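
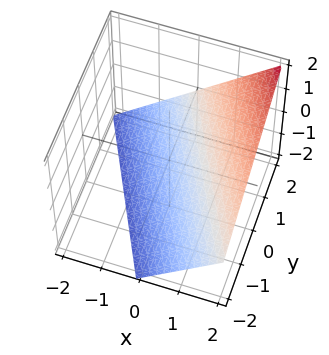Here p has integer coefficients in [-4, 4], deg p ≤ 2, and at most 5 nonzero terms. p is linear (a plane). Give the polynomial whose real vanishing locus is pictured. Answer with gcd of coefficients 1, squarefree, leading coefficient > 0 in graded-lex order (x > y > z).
2*x + y - 2*z - 2

First, deg p = 1. The surface is flat (a plane).
Then, reading off the gridlines: it meets the x-axis at x = 1 (among the integer gridlines); one y-axis crossing is at y = 2; it crosses the z-axis at the gridline z = -1.
Finally, solving for integer coefficients yields p as stated.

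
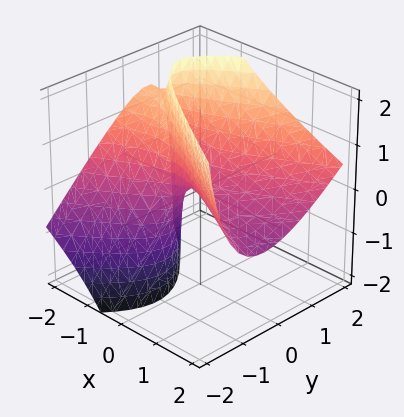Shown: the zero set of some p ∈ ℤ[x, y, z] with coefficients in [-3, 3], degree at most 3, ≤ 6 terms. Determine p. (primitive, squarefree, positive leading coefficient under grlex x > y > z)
(a) deg p = 2.
(b) Reading off the gridlines: it meets the y-axis at y = 0 (among the integer gridlines); one z-axis crossing is at z = 0; it crosses the x-axis at the gridline x = 0.
(c) Matching integer coefficients to the picture gives p.

x^2 + 3*x*z - 3*y^2 + 3*y*z + 2*z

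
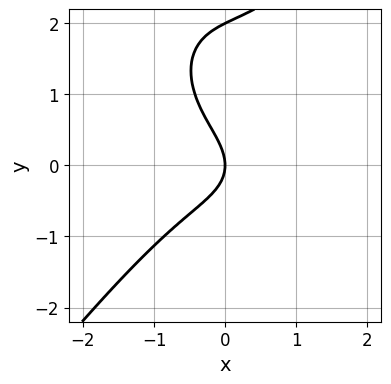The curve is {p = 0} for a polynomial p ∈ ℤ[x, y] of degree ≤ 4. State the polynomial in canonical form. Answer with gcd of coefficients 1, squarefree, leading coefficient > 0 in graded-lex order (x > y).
1. Degree: a generic line meets the curve in up to 3 points, so deg p = 3.
2. Against the integer gridlines: it crosses the x-axis at the gridline x = 0; among the integer gridlines, it crosses the y-axis at y ∈ {0, 2}.
3. Solving for integer coefficients yields p as stated.

2*x^3 - y^3 + 2*y^2 + 2*x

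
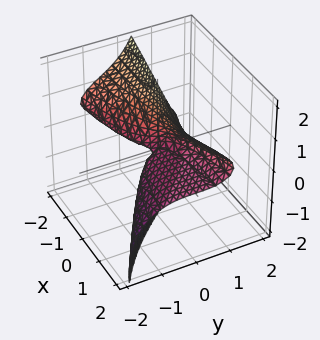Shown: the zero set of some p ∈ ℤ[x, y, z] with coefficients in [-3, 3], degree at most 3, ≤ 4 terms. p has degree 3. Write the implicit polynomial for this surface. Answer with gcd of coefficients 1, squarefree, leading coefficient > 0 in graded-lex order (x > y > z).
2*x*z^2 + y^3 + 3*y*z^2 - 3*x*z

1. The degree is 3 — the shape is more complex than any degree-2 surface.
2. From the axis intercepts and sections: it meets the y-axis at y = 0 (among the integer gridlines); the visible z-axis segment lies entirely on the surface; the visible x-axis segment lies entirely on the surface.
3. Fitting integer coefficients to these (and the overall shape) gives p.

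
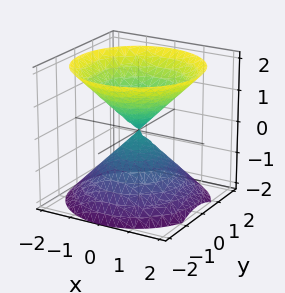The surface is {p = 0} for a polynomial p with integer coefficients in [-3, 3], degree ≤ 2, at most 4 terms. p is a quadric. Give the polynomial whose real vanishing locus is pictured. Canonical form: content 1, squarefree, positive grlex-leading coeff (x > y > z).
x^2 + y^2 - z^2

1. I count 2 distinct pieces.
2. Degree: two nappes meeting at a single point; a quadric, so deg p = 2.
3. Symmetries: rotational symmetry about the z-axis ⇒ p depends on x, y only through x² + y²; the z ↦ −z reflection is a symmetry, so z appears only in even powers.
4. Against the integer gridlines: it meets the y-axis at y = 0 (among the integer gridlines); it crosses the x-axis at the gridline x = 0.
5. Matching integer coefficients to the picture gives p.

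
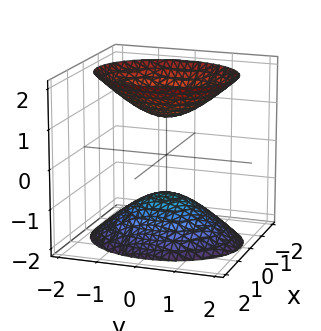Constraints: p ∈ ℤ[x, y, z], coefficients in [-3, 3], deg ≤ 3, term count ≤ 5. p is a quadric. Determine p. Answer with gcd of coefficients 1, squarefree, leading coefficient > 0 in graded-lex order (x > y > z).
3*x^2 + 2*y^2 - 2*z^2 + 2

First, there are 2 components. Treating them together as one polynomial.
Then, deg p = 2. Two separate bowl-shaped sheets opening away from each other; a quadric.
Next, symmetries: the x ↦ −x reflection is a symmetry, so x appears only in even powers; it's symmetric under z → −z, forcing even powers of z; it's symmetric under y → −y, forcing even powers of y.
Next, observable constraints: no y-intercept at any integer in the box; no x-intercept at any integer in the box.
Finally, solving for integer coefficients yields p as stated. Check: (0, 0, 1) on the z-axis lies on the surface, and p(0, 0, 1) = 0. ✓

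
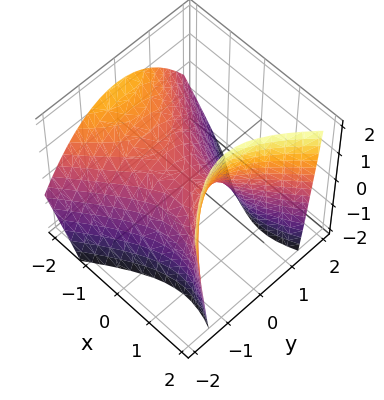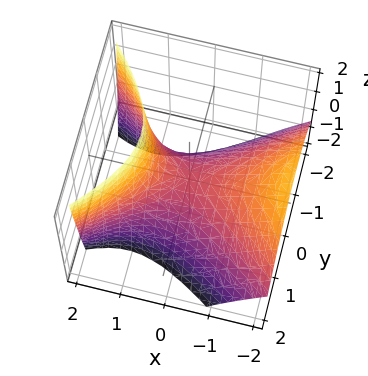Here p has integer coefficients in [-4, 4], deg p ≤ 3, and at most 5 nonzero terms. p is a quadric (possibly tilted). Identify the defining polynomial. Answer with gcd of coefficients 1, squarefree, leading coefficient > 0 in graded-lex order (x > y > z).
2*x^2 + 2*x*z - 3*y^2 - 3*z

(a) deg p = 2.
(b) Observable constraints: it crosses the y-axis at the gridline y = 0; it meets the z-axis at z = 0 (among the integer gridlines).
(c) Together with the visible shape, these determine p as stated.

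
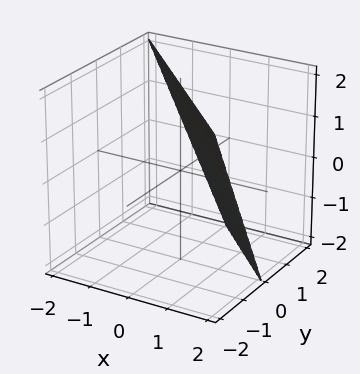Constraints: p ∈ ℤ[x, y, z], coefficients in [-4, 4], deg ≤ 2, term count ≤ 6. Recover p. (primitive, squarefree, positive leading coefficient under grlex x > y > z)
2*x + 2*y + z - 2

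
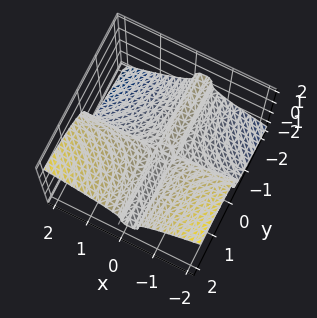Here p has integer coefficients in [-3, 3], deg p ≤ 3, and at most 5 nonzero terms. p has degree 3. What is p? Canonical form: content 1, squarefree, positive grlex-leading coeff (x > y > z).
2*x^2*y - x*z^2 - 3*z^3 + x*y

(a) deg p = 3. The shape is more complex than any degree-2 surface.
(b) Against the integer gridlines: every point of the x-axis in the box is on the surface; it meets the z-axis at z = 0 (among the integer gridlines).
(c) Matching integer coefficients to the picture gives p. Check: (0, 1, 0) on the y-axis lies on the surface, and p(0, 1, 0) = 0. ✓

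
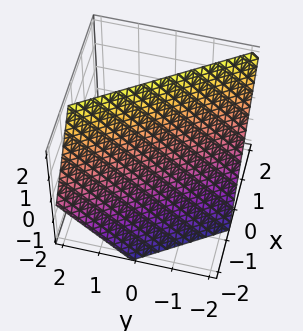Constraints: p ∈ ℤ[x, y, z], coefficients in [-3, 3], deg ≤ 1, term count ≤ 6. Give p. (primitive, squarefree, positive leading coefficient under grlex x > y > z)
(a) The degree is 1 — every cross-section is a straight line — this is a plane.
(b) From the visible intercepts: it meets the y-axis at y = -1 (among the integer gridlines); it meets the z-axis at z = 1 (among the integer gridlines).
(c) The integer polynomial consistent with all of this is the stated p.

3*x + 2*y - 2*z + 2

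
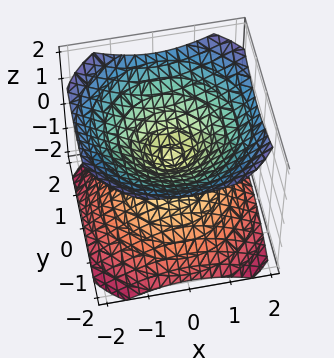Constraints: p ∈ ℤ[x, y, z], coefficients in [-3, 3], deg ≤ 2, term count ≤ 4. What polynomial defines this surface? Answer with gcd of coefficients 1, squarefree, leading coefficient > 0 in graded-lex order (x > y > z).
2*x^2 + 2*y^2 - 3*z^2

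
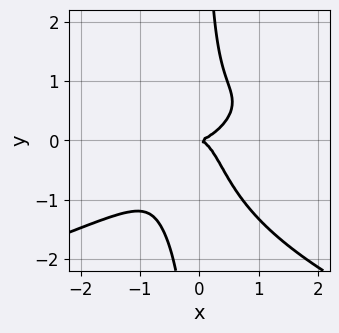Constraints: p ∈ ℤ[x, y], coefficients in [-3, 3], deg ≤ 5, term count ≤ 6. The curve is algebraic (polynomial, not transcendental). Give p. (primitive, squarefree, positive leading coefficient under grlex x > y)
3*x*y^3 + 3*x^3 - 3*x^2*y + 2*x*y^2 - 2*y^2

1. The degree is 4 — the shape is more complex than any degree-3 curve.
2. Reading off the gridlines: it meets the y-axis at y = 0 (among the integer gridlines); it crosses the x-axis at the gridline x = 0.
3. Assembling these constraints gives the stated polynomial.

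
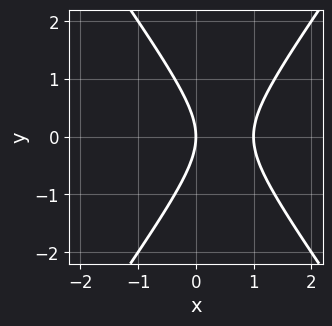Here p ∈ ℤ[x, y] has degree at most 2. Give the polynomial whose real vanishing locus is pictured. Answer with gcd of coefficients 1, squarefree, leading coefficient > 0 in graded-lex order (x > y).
1. The degree is 2 — no degree-1 curve has this shape.
2. Symmetries: the y ↦ −y reflection is a symmetry, so y appears only in even powers.
3. Against the integer gridlines: it crosses the y-axis at the gridline y = 0; among the integer gridlines, it crosses the x-axis at x ∈ {0, 1}.
4. Together with the visible shape, these determine p as stated.

2*x^2 - y^2 - 2*x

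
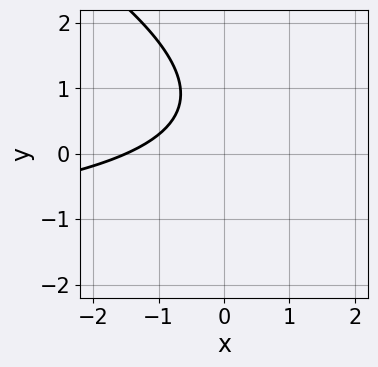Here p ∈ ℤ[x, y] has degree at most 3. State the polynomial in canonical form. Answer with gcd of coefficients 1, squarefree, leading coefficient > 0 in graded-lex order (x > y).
1. The degree is 2 — a generic line meets the curve in up to 2 points.
2. From the visible intercepts: the curve avoids every integer y-axis point in the box.
3. The integer polynomial consistent with all of this is the stated p.

x*y + 2*y^2 + 2*x - 3*y + 3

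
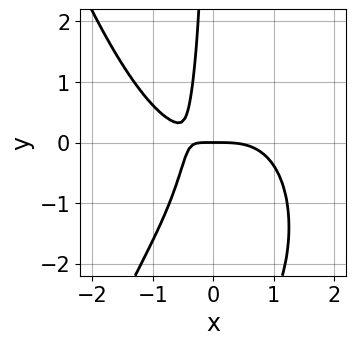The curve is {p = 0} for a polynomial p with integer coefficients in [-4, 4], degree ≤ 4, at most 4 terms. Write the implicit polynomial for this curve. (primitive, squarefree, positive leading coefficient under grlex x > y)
x^4 + x*y^2 + 2*x*y + y

1. Degree: no degree-3 curve has this shape, so deg p = 4.
2. Against the integer gridlines: it crosses the y-axis at the gridline y = 0; one x-axis crossing is at x = 0.
3. The integer polynomial consistent with all of this is the stated p.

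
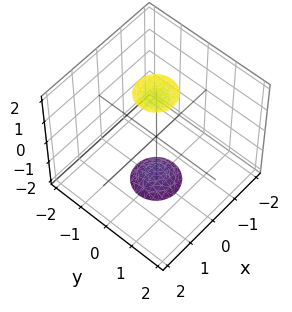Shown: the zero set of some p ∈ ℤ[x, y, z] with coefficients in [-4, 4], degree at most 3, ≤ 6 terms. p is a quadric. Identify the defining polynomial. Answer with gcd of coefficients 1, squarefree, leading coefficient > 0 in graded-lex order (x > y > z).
There are 2 components. They look like related sheets of one shape, so recover p as a whole.
deg p = 2. Two separate bowl-shaped sheets opening away from each other; a quadric.
Symmetries: the surface is invariant under rotation about z: p = q(x² + y², z); mirror symmetry z ↦ −z ⇒ only even powers of z.
Against the integer gridlines: no y-intercept at any integer in the box; the surface avoids every integer x-axis point in the box; a circular section at z = 2 has radius between 0 and 1.
The integer polynomial consistent with all of this is the stated p.

3*x^2 + 3*y^2 - z^2 + 3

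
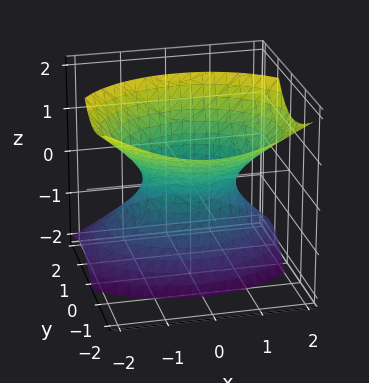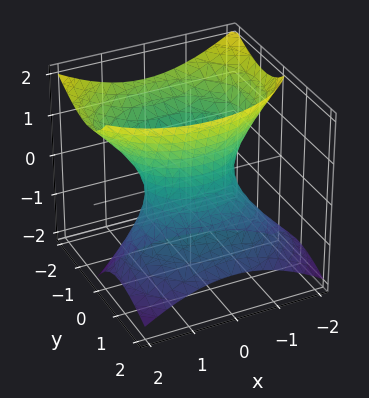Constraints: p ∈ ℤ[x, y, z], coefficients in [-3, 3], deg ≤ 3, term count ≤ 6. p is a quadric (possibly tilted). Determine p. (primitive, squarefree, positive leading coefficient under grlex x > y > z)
2*x^2 + 3*y^2 + 3*y*z - 2*z^2 - 2

First, the degree is 2 — a generic line meets the surface in up to 2 points.
Then, reading off the gridlines: among the integer gridlines, it crosses the x-axis at x ∈ {-1, 1}; no z-intercept at any integer in the box.
Finally, fitting integer coefficients to these (and the overall shape) gives p.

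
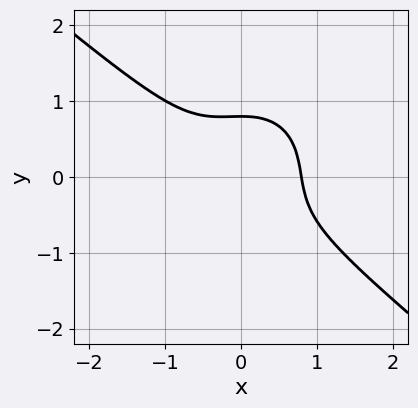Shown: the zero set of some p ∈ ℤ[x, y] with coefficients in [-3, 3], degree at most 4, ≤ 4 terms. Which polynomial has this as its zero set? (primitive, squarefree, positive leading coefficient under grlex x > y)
(a) deg p = 3. No degree-2 curve has this shape.
(b) Putting this together gives p.

2*x^3 + x^2*y + 2*y^3 - 1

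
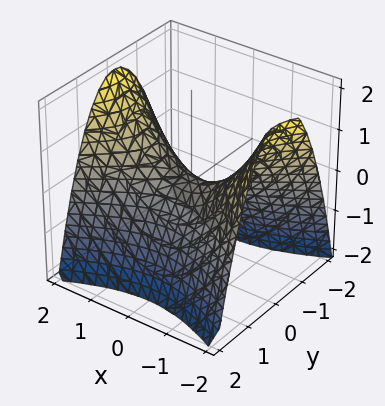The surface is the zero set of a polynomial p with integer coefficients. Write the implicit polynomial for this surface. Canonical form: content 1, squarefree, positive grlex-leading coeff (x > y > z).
(a) The degree is 2 — a saddle surface; a quadric.
(b) Symmetries: mirror symmetry y ↦ −y ⇒ only even powers of y; mirror symmetry x ↦ −x ⇒ only even powers of x.
(c) Against the integer gridlines: one x-axis crossing is at x = 0; it meets the z-axis at z = 0 (among the integer gridlines).
(d) Solving for integer coefficients yields p as stated.

x^2 - 2*y^2 - 2*z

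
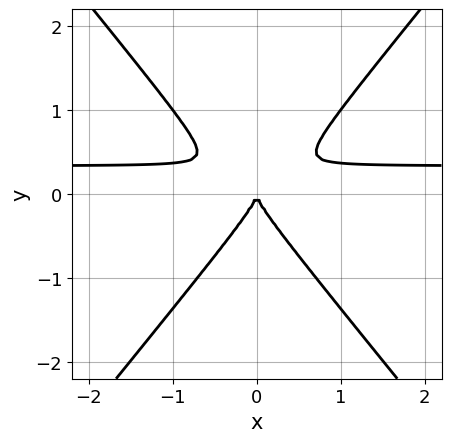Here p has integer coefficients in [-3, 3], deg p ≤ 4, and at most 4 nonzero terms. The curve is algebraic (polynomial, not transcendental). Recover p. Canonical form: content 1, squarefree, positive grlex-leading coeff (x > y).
3*x^2*y - 2*y^3 - x^2

1. deg p = 3.
2. Symmetries: mirror symmetry x ↦ −x ⇒ only even powers of x.
3. Observable constraints: one x-axis crossing is at x = 0; one y-axis crossing is at y = 0.
4. Assembling these constraints gives the stated polynomial.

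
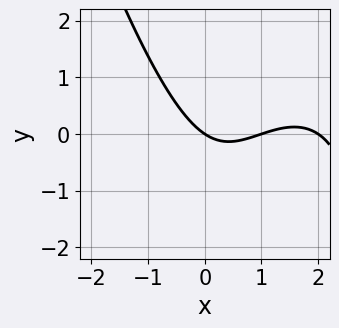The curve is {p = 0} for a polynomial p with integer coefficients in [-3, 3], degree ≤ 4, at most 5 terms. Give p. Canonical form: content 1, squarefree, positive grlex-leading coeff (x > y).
x^3 - 3*x^2 + y^2 + 2*x + 3*y

1. deg p = 3. The shape is more complex than any degree-2 curve.
2. From the visible intercepts: it meets the y-axis at y = 0 (among the integer gridlines); among the integer gridlines, it crosses the x-axis at x ∈ {0, 1, 2}.
3. Matching integer coefficients to the picture gives p.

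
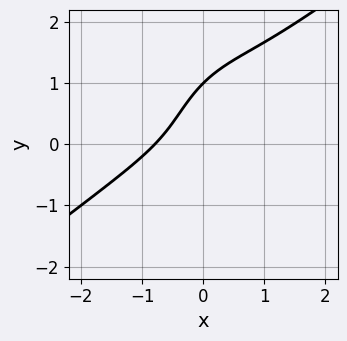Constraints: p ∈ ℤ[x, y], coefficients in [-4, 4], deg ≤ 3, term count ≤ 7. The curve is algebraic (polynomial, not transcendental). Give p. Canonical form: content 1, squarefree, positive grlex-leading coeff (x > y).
2*x^3 - 2*x^2*y - y^3 + 3*x*y + 1

The degree is 3 — no degree-2 curve has this shape.
From the axis intercepts and sections: it crosses the y-axis at the gridline y = 1.
The integer polynomial consistent with all of this is the stated p.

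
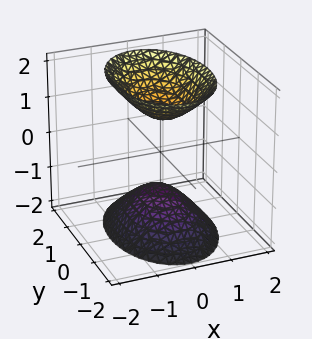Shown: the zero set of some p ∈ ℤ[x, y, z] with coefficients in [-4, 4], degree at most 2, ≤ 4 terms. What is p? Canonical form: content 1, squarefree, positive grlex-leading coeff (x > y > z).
1. There are 2 components. They look like related sheets of one shape, so recover p as a whole.
2. The degree is 2 — two sheets facing apart; a quadric.
3. Symmetries: the x ↦ −x reflection is a symmetry, so x appears only in even powers; mirror symmetry y ↦ −y ⇒ only even powers of y; the z ↦ −z reflection is a symmetry, so z appears only in even powers.
4. Reading off the gridlines: no y-intercept at any integer in the box; the surface avoids every integer x-axis point in the box; among the integer gridlines, it crosses the z-axis at z ∈ {-1, 1}.
5. Solving for integer coefficients yields p as stated.

2*x^2 + y^2 - z^2 + 1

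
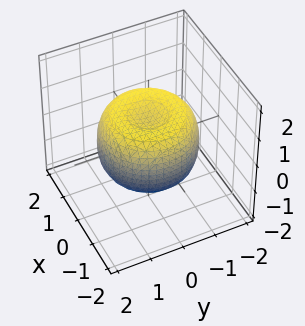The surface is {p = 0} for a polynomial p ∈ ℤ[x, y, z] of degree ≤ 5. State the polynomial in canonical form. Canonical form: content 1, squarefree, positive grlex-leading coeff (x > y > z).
2*x^4 + 4*x^2*y^2 + 2*y^4 - 3*x^2 - 3*y^2 + 3*z^2 - 2

deg p = 4.
Symmetries: the z-axis is an axis of rotation, so x and y enter only as x² + y².
Reading off the gridlines: a circular section at z = -1 has radius between 0 and 1.
Putting this together gives p.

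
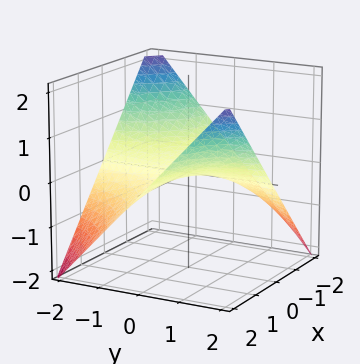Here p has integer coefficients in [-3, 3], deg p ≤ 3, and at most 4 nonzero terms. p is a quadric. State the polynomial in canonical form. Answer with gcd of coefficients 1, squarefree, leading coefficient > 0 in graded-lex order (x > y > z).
deg p = 2.
Against the integer gridlines: it crosses the z-axis at the gridline z = 0; every point of the x-axis in the box is on the surface; the visible y-axis segment lies entirely on the surface.
Solving for integer coefficients yields p as stated.

x*y - 2*z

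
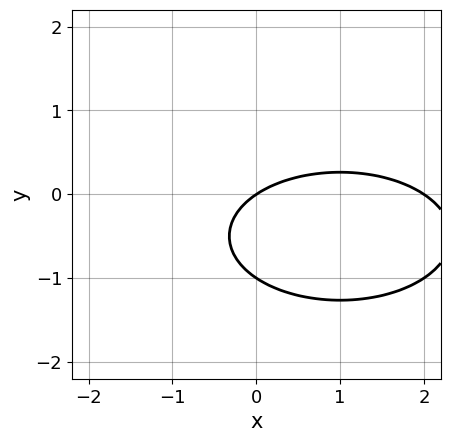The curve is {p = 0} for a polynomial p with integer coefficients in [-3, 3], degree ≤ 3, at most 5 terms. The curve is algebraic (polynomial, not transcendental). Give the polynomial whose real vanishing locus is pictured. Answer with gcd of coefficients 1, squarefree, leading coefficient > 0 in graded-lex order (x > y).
x^2 + 3*y^2 - 2*x + 3*y

Degree: a generic line meets the curve in up to 2 points, so deg p = 2.
Against the integer gridlines: among the integer gridlines, it crosses the x-axis at x ∈ {0, 2}; the y-axis gridline crossings are at y ∈ {-1, 0}.
Assembling these constraints gives the stated polynomial.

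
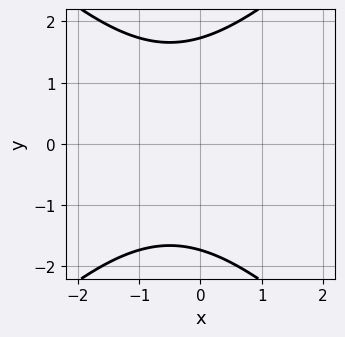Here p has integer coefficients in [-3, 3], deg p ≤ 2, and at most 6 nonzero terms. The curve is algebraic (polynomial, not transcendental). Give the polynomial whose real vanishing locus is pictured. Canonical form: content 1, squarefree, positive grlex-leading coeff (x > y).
x^2 - y^2 + x + 3

Degree: no degree-1 curve has this shape, so deg p = 2.
Symmetries: mirror symmetry y ↦ −y ⇒ only even powers of y.
Checking where it meets the axes: the curve avoids every integer x-axis point in the box.
Putting this together gives p.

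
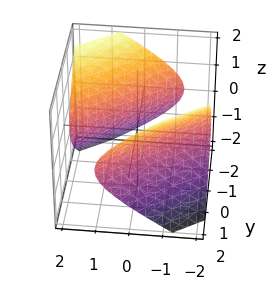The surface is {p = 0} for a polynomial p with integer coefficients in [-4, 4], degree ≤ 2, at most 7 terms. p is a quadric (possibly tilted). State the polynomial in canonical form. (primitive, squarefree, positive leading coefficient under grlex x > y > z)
x^2 - 3*x*y + 2*y^2 - 3*z^2 - 3

I count 2 distinct pieces. Treating them together as one polynomial.
deg p = 2. The shape is more complex than any degree-1 surface.
Observable constraints: no z-intercept at any integer in the box.
These observations pin down the coefficients.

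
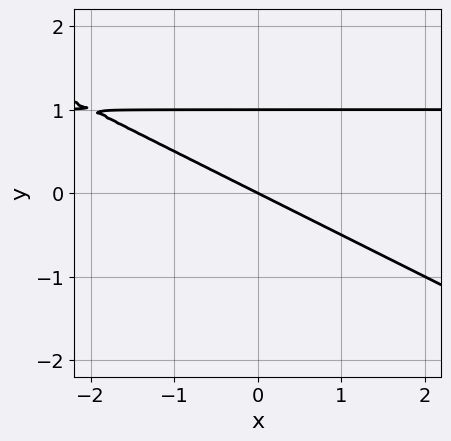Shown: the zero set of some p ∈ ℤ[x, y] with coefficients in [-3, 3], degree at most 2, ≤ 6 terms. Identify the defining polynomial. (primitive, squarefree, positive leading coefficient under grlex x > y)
1. deg p = 2. A generic line meets the curve in up to 2 points.
2. From the axis intercepts and sections: one x-axis crossing is at x = 0; among the integer gridlines, it crosses the y-axis at y ∈ {0, 1}.
3. Matching integer coefficients to the picture gives p.

x*y + 2*y^2 - x - 2*y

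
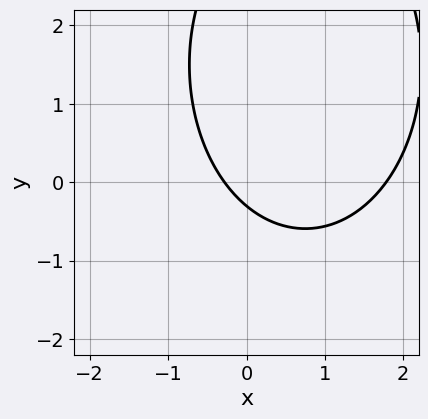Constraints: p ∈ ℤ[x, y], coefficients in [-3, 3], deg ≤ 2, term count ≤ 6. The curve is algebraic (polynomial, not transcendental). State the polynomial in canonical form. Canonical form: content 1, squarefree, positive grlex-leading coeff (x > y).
2*x^2 + y^2 - 3*x - 3*y - 1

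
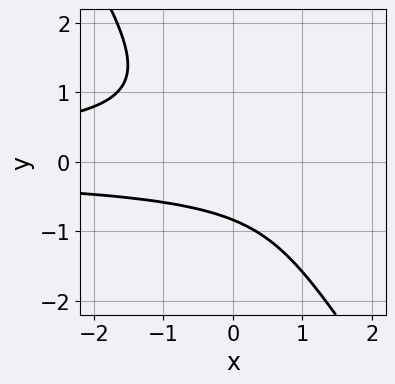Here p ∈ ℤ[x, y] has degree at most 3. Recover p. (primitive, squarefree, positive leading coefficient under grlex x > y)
First, degree: a generic line meets the curve in up to 3 points, so deg p = 3.
Next, against the integer gridlines: the curve avoids every integer x-axis point in the box.
Finally, fitting integer coefficients to these (and the overall shape) gives p.

3*x*y^2 + 2*y^3 + y + 2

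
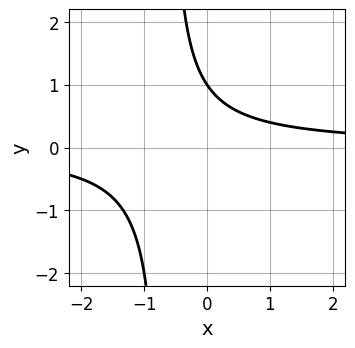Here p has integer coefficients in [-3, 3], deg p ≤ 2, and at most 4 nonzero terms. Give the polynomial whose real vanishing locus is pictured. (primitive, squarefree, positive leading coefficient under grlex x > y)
The degree is 2 — no degree-1 curve has this shape.
Checking where it meets the axes: one y-axis crossing is at y = 1; it misses every integer gridline on the x-axis.
Fitting integer coefficients to these (and the overall shape) gives p.

3*x*y + 2*y - 2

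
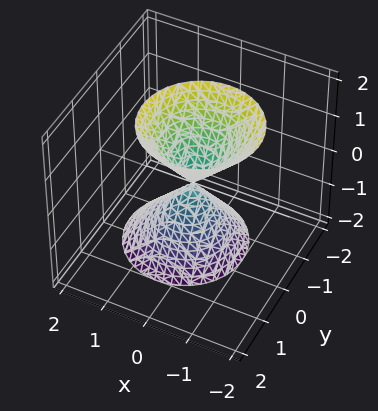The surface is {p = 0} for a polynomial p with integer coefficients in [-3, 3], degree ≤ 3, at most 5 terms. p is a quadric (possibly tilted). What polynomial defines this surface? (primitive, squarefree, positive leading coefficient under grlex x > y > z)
3*x^2 + x*z + 3*y^2 - y*z - z^2

(a) I count 2 distinct pieces.
(b) deg p = 2.
(c) From the axis intercepts and sections: it crosses the y-axis at the gridline y = 0; it meets the z-axis at z = 0 (among the integer gridlines); it meets the x-axis at x = 0 (among the integer gridlines).
(d) Solving for integer coefficients yields p as stated.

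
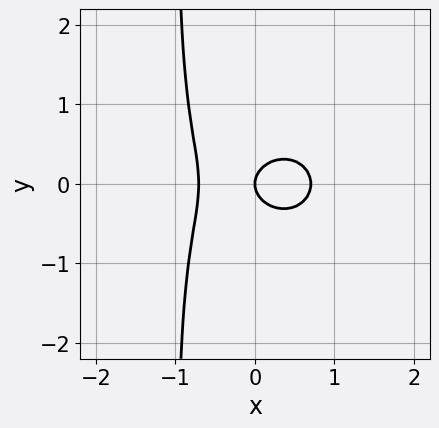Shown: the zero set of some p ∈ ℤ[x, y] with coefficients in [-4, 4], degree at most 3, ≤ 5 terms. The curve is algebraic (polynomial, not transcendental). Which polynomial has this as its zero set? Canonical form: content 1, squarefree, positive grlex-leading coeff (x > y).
2*x^3 + 2*x*y^2 + 2*y^2 - x

First, deg p = 3. No degree-2 curve has this shape.
Then, symmetries: it's symmetric under y → −y, forcing even powers of y.
Next, observable constraints: one y-axis crossing is at y = 0; one x-axis crossing is at x = 0.
Finally, fitting integer coefficients to these (and the overall shape) gives p.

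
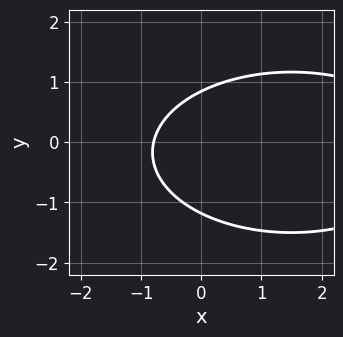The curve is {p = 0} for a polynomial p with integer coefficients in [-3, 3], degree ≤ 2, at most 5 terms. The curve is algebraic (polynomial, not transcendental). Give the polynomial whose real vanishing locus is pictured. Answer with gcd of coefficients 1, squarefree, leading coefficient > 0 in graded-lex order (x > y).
deg p = 2.
The integer polynomial consistent with all of this is the stated p.

x^2 + 3*y^2 - 3*x + y - 3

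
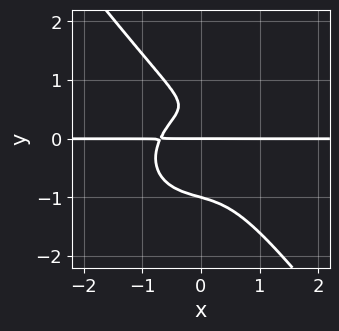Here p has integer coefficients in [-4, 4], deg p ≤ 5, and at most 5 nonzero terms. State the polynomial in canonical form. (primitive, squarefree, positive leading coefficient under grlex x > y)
3*x^3*y + 2*x*y^3 + 3*y^4 - 2*y^2 + y

(a) Degree: no degree-3 curve has this shape, so deg p = 4.
(b) From the axis intercepts and sections: the y-axis gridline crossings are at y ∈ {-1, 0}; the visible x-axis segment lies entirely on the curve.
(c) Putting this together gives p.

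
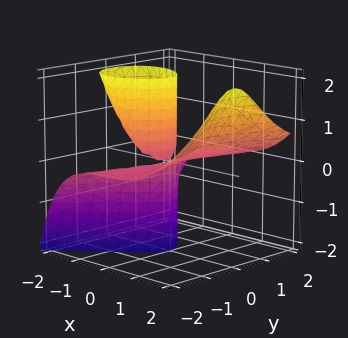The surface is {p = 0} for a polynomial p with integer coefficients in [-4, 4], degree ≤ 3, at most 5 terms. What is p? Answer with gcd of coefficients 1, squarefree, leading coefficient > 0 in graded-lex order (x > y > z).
x^3 - 2*y^2*z - 2*x*z

There are 2 components. They look like related sheets of one shape, so recover p as a whole.
The degree is 3 — a generic line meets the surface in up to 3 points.
Checking where it meets the axes: it meets the x-axis at x = 0 (among the integer gridlines); the visible z-axis segment lies entirely on the surface; every point of the y-axis in the box is on the surface.
Fitting integer coefficients to these (and the overall shape) gives p.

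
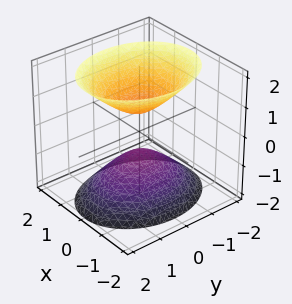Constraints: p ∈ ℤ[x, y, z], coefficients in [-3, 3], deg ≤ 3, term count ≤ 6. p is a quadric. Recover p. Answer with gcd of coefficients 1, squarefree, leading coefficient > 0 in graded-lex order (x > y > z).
First, I count 2 distinct pieces. Treating them together as one polynomial.
Then, degree: two sheets facing apart; a quadric, so deg p = 2.
Then, symmetries: it's symmetric under z → −z, forcing even powers of z; the y ↦ −y reflection is a symmetry, so y appears only in even powers; it's symmetric under x → −x, forcing even powers of x.
Then, checking where it meets the axes: no x-intercept at any integer in the box; no y-intercept at any integer in the box.
Finally, together with the visible shape, these determine p as stated.

3*x^2 + 2*y^2 - 2*z^2 + 1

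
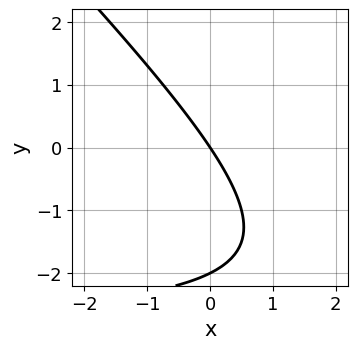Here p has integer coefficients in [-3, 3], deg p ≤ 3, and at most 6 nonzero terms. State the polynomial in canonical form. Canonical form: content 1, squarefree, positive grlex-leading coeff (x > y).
x*y + y^2 + 3*x + 2*y

First, degree: a generic line meets the curve in up to 2 points, so deg p = 2.
Next, checking where it meets the axes: it meets the x-axis at x = 0 (among the integer gridlines); the y-axis gridline crossings are at y ∈ {-2, 0}.
Finally, together with the visible shape, these determine p as stated.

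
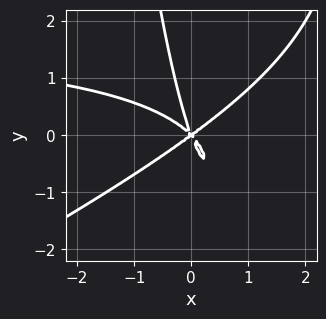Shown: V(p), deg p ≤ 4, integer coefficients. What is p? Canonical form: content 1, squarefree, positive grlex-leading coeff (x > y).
(a) deg p = 4. The shape is more complex than any degree-3 curve.
(b) Observable constraints: it meets the y-axis at y = 0 (among the integer gridlines); it crosses the x-axis at the gridline x = 0.
(c) Together with the visible shape, these determine p as stated.

x^3*y - 2*x^2*y^2 - 2*x^3 + 3*x*y^2 + y^3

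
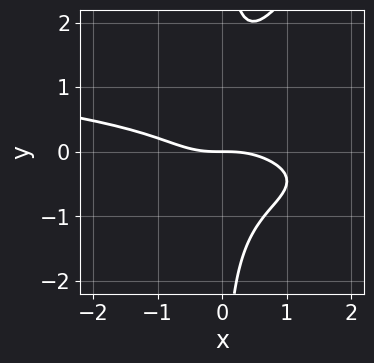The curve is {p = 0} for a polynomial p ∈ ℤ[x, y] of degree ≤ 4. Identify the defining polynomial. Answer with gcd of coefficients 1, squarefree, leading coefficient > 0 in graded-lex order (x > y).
The degree is 4 — no degree-3 curve has this shape.
Checking where it meets the axes: one y-axis crossing is at y = 0; it meets the x-axis at x = 0 (among the integer gridlines).
Fitting integer coefficients to these (and the overall shape) gives p.

3*x^2*y^2 - 2*x*y^3 + x^3 + 2*x^2*y + 2*y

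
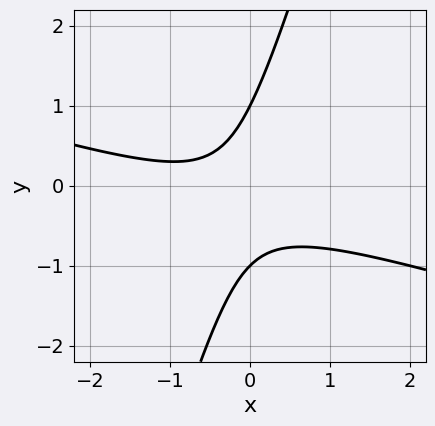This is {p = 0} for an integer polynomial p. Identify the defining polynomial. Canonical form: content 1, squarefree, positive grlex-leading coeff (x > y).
Degree: no degree-1 curve has this shape, so deg p = 2.
Reading off the gridlines: the curve avoids every integer x-axis point in the box; the y-axis gridline crossings are at y ∈ {-1, 1}.
Together with the visible shape, these determine p as stated.

x^2 + 3*x*y - y^2 + x + 1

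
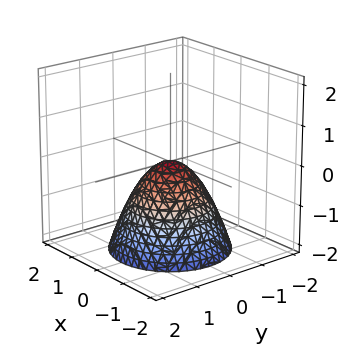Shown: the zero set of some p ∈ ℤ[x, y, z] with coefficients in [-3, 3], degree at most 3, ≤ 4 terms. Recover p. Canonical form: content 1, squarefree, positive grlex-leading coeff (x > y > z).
x^2 + y^2 + z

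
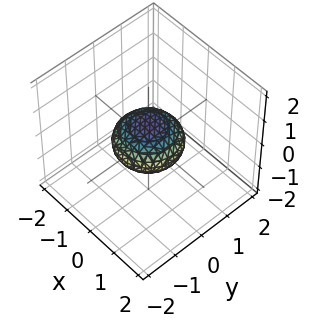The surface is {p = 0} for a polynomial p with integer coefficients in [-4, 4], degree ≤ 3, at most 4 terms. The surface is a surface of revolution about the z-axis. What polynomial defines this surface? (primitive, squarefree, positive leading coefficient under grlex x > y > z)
x^2 + y^2 + 2*z^2 - 1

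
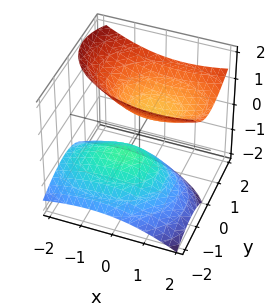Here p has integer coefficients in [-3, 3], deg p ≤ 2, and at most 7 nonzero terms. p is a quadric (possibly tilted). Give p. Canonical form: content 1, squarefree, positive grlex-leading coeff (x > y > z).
x^2 - x*z + 2*y^2 - 2*y*z - 2*z^2 + 1

1. I count 2 distinct pieces. Treating them together as one polynomial.
2. Degree: the shape is more complex than any degree-1 surface, so deg p = 2.
3. From the axis intercepts and sections: it misses every integer gridline on the y-axis; it misses every integer gridline on the x-axis.
4. Putting this together gives p.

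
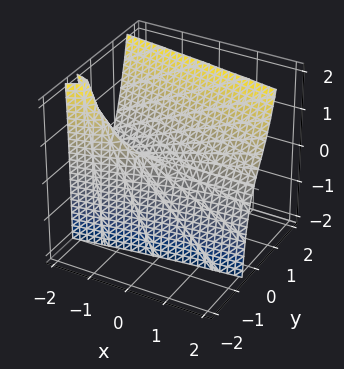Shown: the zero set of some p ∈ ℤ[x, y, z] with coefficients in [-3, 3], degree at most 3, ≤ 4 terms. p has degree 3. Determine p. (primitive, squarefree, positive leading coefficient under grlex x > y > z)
The degree is 3 — a generic line meets the surface in up to 3 points.
Against the integer gridlines: every point of the x-axis in the box is on the surface; it crosses the z-axis at the gridline z = 0; one y-axis crossing is at y = 0.
Fitting integer coefficients to these (and the overall shape) gives p.

2*y^3 + x*y - y*z - z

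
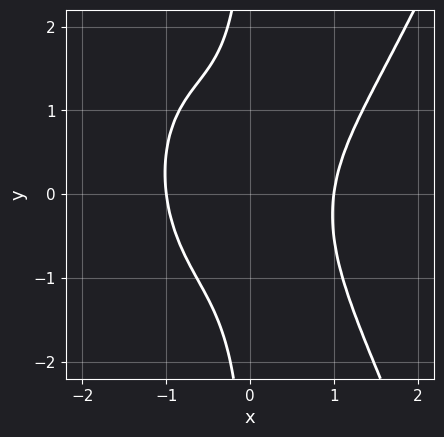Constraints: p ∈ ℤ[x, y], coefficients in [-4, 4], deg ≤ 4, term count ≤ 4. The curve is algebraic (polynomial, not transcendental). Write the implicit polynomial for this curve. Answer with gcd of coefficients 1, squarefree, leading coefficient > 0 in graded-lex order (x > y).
1. The degree is 4 — no degree-3 curve has this shape.
2. Observable constraints: among the integer gridlines, it crosses the x-axis at x ∈ {-1, 1}; it misses every integer gridline on the y-axis.
3. Solving for integer coefficients yields p as stated.

2*x^4 - x^2*y - 2*x*y^2 - 2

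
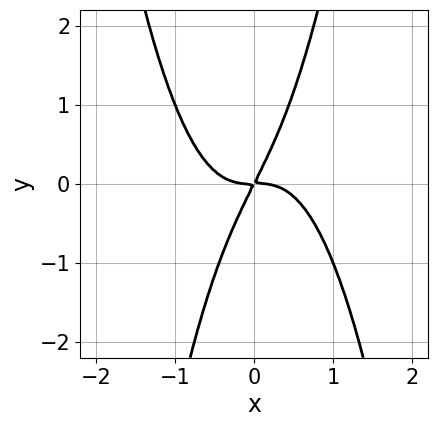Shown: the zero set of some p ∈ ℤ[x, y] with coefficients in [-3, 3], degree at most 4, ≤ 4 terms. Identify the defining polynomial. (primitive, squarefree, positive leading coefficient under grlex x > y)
3*x^4 + 2*x*y - y^2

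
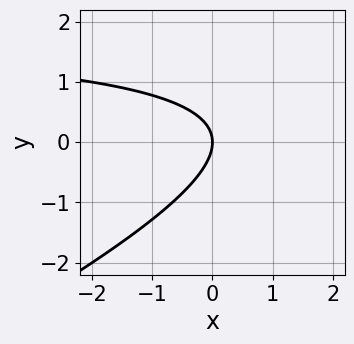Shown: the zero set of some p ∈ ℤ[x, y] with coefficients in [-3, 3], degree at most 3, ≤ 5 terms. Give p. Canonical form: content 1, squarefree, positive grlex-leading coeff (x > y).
x*y - 2*y^2 - 2*x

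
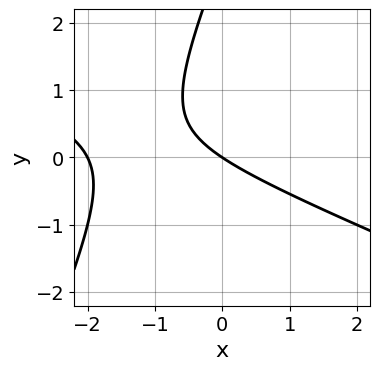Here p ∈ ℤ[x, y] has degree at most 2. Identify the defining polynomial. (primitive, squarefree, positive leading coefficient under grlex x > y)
x^2 + 2*x*y - y^2 + 2*x + 3*y

1. The degree is 2 — a generic line meets the curve in up to 2 points.
2. Observable constraints: the x-axis gridline crossings are at x ∈ {-2, 0}; one y-axis crossing is at y = 0.
3. Together with the visible shape, these determine p as stated.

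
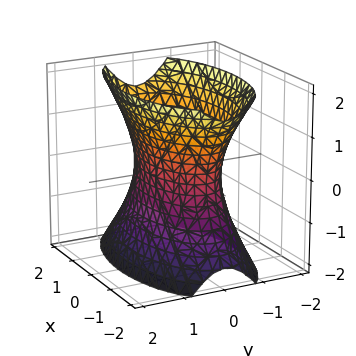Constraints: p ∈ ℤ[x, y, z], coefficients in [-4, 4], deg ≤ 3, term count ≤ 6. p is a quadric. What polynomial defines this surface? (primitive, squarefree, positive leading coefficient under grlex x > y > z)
x^2 + 3*y^2 - z^2 - 2

First, degree: an hourglass — one-sheet hyperboloid; a quadric, so deg p = 2.
Next, symmetries: it's symmetric under z → −z, forcing even powers of z; the x ↦ −x reflection is a symmetry, so x appears only in even powers; mirror symmetry y ↦ −y ⇒ only even powers of y.
Then, against the integer gridlines: no z-intercept at any integer in the box.
Finally, the integer polynomial consistent with all of this is the stated p.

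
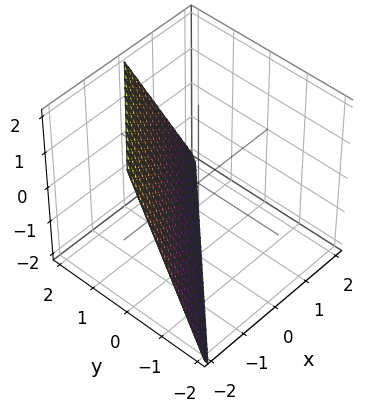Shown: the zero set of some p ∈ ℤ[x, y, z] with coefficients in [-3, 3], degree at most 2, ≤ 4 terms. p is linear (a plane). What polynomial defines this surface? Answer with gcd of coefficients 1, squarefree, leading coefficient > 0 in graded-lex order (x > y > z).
2*x - 2*y + z + 2

(a) deg p = 1. The surface is flat (a plane).
(b) From the visible intercepts: one z-axis crossing is at z = -2; it meets the y-axis at y = 1 (among the integer gridlines); one x-axis crossing is at x = -1.
(c) Putting this together gives p.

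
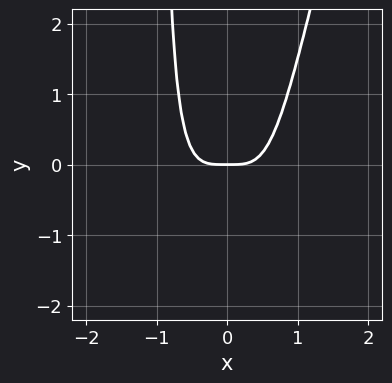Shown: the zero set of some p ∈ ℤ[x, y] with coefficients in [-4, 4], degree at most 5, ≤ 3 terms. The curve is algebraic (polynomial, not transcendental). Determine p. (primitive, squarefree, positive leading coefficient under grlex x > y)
Degree: no degree-3 curve has this shape, so deg p = 4.
Reading off the gridlines: one x-axis crossing is at x = 0; one y-axis crossing is at y = 0.
Assembling these constraints gives the stated polynomial.

3*x^4 - x^3*y - y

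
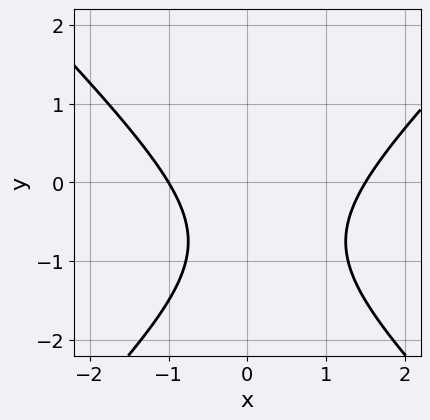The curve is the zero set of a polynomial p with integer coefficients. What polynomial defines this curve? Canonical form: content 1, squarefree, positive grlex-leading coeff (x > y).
2*x^2 - 2*y^2 - x - 3*y - 3

First, deg p = 2. A generic line meets the curve in up to 2 points.
Then, from the axis intercepts and sections: the curve avoids every integer y-axis point in the box; it crosses the x-axis at the gridline x = -1.
Finally, putting this together gives p.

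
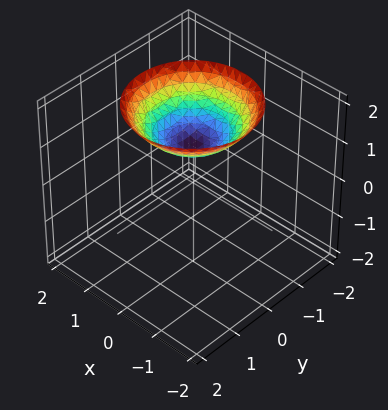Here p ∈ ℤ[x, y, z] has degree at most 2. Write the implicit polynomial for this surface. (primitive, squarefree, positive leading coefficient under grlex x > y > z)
x^2 + y^2 - 2*z + 2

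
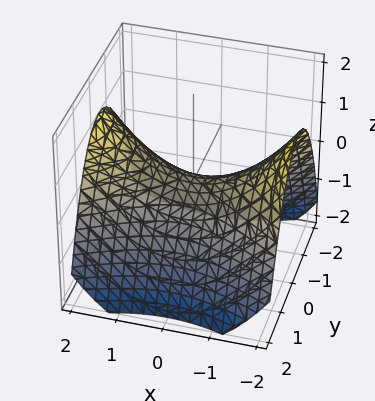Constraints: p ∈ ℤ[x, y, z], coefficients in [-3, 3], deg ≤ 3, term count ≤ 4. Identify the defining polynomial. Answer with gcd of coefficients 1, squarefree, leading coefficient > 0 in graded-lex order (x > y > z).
x^2 - 2*y^2 - 3*z

First, degree: a hyperbolic paraboloid; a quadric, so deg p = 2.
Then, symmetries: it's symmetric under y → −y, forcing even powers of y; the x ↦ −x reflection is a symmetry, so x appears only in even powers.
Then, from the axis intercepts and sections: it meets the z-axis at z = 0 (among the integer gridlines); it meets the x-axis at x = 0 (among the integer gridlines); it meets the y-axis at y = 0 (among the integer gridlines).
Finally, the integer polynomial consistent with all of this is the stated p.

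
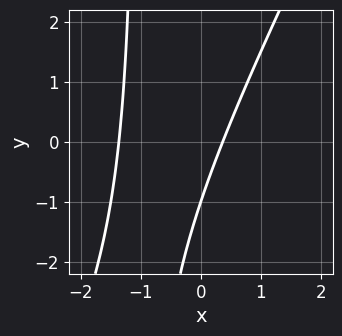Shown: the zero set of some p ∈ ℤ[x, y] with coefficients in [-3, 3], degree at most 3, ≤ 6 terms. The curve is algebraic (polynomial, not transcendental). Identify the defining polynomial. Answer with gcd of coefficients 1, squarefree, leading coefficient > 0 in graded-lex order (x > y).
2*x^2 - x*y + 2*x - y - 1

1. The degree is 2 — a generic line meets the curve in up to 2 points.
2. Checking where it meets the axes: it crosses the y-axis at the gridline y = -1.
3. Putting this together gives p.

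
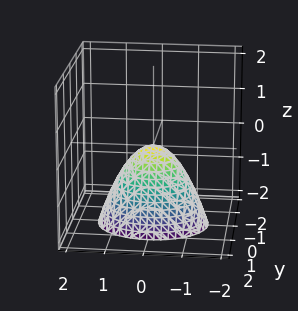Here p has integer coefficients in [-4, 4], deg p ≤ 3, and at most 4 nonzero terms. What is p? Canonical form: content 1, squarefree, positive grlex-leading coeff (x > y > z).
First, deg p = 2.
Next, symmetries: it's symmetric under y → −y, forcing even powers of y; it's symmetric under x → −x, forcing even powers of x.
Then, reading off the gridlines: it crosses the y-axis at the gridline y = 0; it meets the x-axis at x = 0 (among the integer gridlines); it crosses the z-axis at the gridline z = 0.
Finally, fitting integer coefficients to these (and the overall shape) gives p.

2*x^2 + 3*y^2 + 2*z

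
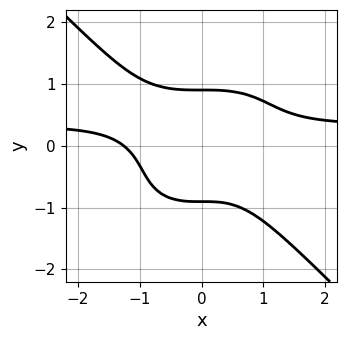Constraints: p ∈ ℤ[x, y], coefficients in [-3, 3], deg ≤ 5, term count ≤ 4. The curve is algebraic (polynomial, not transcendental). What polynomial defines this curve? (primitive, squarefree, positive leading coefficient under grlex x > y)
3*x^3*y + 3*y^4 - x^3 - 2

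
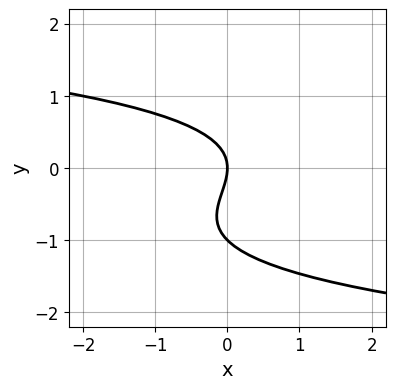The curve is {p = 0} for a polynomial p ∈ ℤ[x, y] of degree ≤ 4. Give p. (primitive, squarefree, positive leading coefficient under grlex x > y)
y^3 + y^2 + x

(a) deg p = 3.
(b) Observable constraints: one x-axis crossing is at x = 0; among the integer gridlines, it crosses the y-axis at y ∈ {-1, 0}.
(c) Assembling these constraints gives the stated polynomial.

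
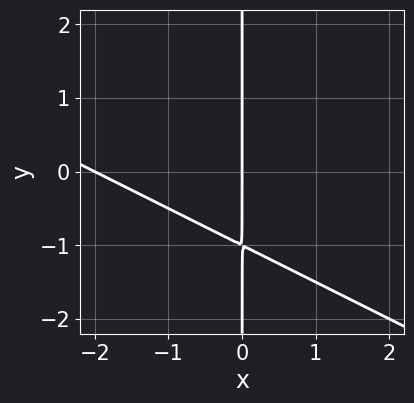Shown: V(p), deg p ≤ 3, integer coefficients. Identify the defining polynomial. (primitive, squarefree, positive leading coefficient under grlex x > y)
x^2 + 2*x*y + 2*x

First, degree: a generic line meets the curve in up to 2 points, so deg p = 2.
Then, from the visible intercepts: every point of the y-axis in the box is on the curve; the x-axis gridline crossings are at x ∈ {-2, 0}.
Finally, these observations pin down the coefficients.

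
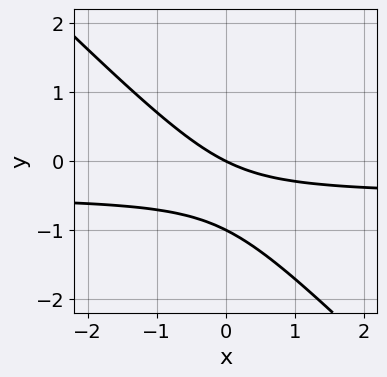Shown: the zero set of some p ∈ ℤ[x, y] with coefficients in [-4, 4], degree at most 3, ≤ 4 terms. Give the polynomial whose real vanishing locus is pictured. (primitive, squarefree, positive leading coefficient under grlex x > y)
2*x*y + 2*y^2 + x + 2*y

1. The degree is 2 — the shape is more complex than any degree-1 curve.
2. Reading off the gridlines: one x-axis crossing is at x = 0; the y-axis gridline crossings are at y ∈ {-1, 0}.
3. Solving for integer coefficients yields p as stated.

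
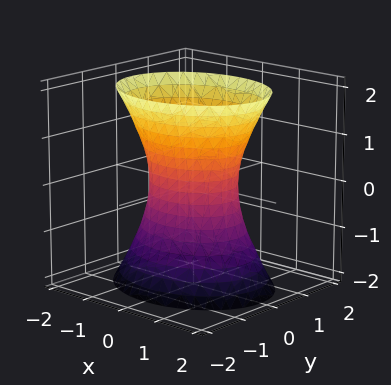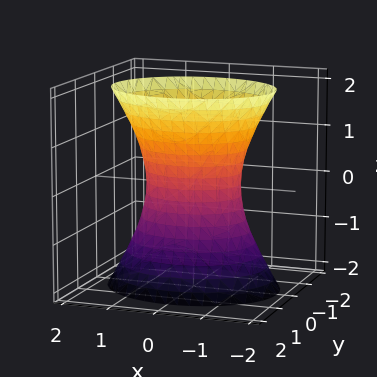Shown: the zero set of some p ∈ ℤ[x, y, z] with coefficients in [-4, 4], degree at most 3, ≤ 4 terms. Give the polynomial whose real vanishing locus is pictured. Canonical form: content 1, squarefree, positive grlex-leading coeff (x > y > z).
First, degree: an hourglass — one-sheet hyperboloid; a quadric, so deg p = 2.
Then, symmetries: it's symmetric under z → −z, forcing even powers of z; it's symmetric under y → −y, forcing even powers of y; the x ↦ −x reflection is a symmetry, so x appears only in even powers.
Next, from the axis intercepts and sections: the x-axis gridline crossings are at x ∈ {-1, 1}; it misses every integer gridline on the z-axis.
Finally, fitting integer coefficients to these (and the overall shape) gives p.

2*x^2 + 3*y^2 - z^2 - 2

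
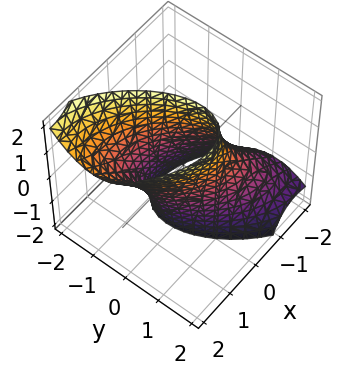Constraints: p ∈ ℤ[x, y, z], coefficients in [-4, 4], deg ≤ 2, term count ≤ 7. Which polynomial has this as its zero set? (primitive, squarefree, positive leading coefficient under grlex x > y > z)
First, degree: the shape is more complex than any degree-1 surface, so deg p = 2.
Then, checking where it meets the axes: the surface avoids every integer z-axis point in the box; among the integer gridlines, it crosses the y-axis at y ∈ {-1, 1}; among the integer gridlines, it crosses the x-axis at x ∈ {-1, 1}.
Finally, solving for integer coefficients yields p as stated.

x^2 + x*y - x*z + y^2 - 1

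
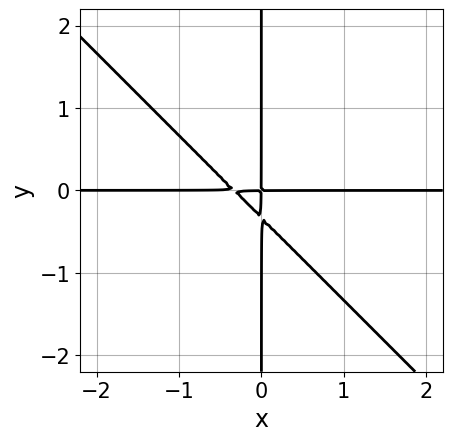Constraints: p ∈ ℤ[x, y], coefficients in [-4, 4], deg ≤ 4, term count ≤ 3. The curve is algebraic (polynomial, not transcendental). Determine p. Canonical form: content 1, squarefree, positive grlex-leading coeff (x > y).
3*x^2*y + 3*x*y^2 + x*y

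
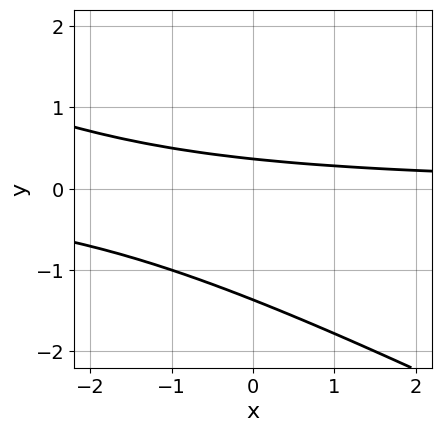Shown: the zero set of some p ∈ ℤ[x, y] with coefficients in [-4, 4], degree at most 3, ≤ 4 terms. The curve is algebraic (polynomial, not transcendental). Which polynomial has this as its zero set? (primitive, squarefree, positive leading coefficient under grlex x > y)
The degree is 2 — no degree-1 curve has this shape.
Checking where it meets the axes: the curve avoids every integer x-axis point in the box.
Fitting integer coefficients to these (and the overall shape) gives p.

x*y + 2*y^2 + 2*y - 1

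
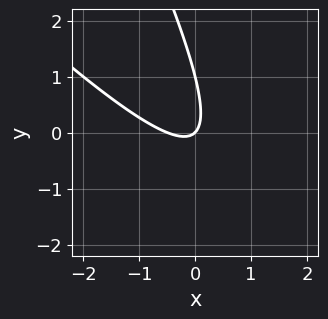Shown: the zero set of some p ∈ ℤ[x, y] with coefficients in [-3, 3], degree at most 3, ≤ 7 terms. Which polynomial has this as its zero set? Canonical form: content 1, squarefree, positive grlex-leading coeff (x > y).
2*x^2 + 3*x*y + y^2 + x - y

1. The degree is 2 — a generic line meets the curve in up to 2 points.
2. Observable constraints: it meets the x-axis at x = 0 (among the integer gridlines); among the integer gridlines, it crosses the y-axis at y ∈ {0, 1}.
3. Putting this together gives p.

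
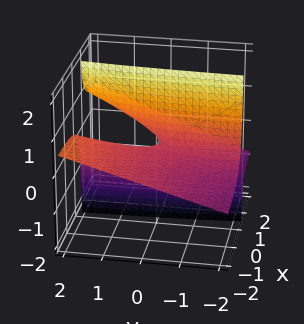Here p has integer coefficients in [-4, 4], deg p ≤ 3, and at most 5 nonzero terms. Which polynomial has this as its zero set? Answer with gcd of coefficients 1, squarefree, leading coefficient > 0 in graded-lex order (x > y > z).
x*y - 3*x*z + z

deg p = 2.
Observable constraints: it crosses the z-axis at the gridline z = 0; every point of the x-axis in the box is on the surface; the visible y-axis segment lies entirely on the surface.
The integer polynomial consistent with all of this is the stated p.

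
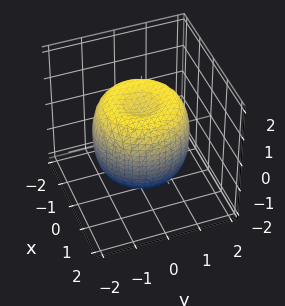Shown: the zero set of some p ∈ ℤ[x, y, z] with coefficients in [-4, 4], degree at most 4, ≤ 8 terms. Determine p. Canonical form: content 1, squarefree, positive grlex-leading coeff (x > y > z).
First, degree: a generic line meets the surface in up to 4 points, so deg p = 4.
Next, symmetries: the z-axis is an axis of rotation, so x and y enter only as x² + y².
Then, against the integer gridlines: a circular section at z = 1 has radius between 1 and 2; the z-axis gridline crossings are at z ∈ {-1, 1}.
Finally, assembling these constraints gives the stated polynomial.

2*x^4 + 4*x^2*y^2 + 2*y^4 - 3*x^2 - 3*y^2 + 2*z^2 - 2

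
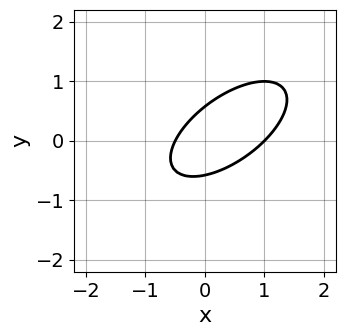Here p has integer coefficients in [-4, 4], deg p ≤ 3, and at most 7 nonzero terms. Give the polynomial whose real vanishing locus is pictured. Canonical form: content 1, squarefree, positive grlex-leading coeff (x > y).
2*x^2 - 3*x*y + 3*y^2 - x - 1

1. The degree is 2 — the shape is more complex than any degree-1 curve.
2. From the visible intercepts: it meets the x-axis at x = 1 (among the integer gridlines).
3. Matching integer coefficients to the picture gives p.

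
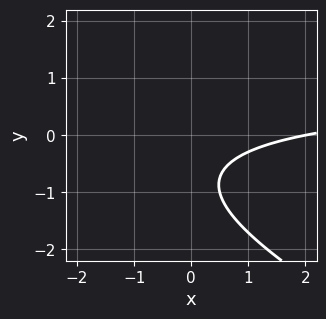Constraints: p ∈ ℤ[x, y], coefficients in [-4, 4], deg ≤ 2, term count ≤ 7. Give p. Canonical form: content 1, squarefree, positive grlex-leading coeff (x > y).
1. Degree: a generic line meets the curve in up to 2 points, so deg p = 2.
2. Against the integer gridlines: it crosses the x-axis at the gridline x = 2; no y-intercept at any integer in the box.
3. Solving for integer coefficients yields p as stated.

x*y + 2*y^2 - x + 3*y + 2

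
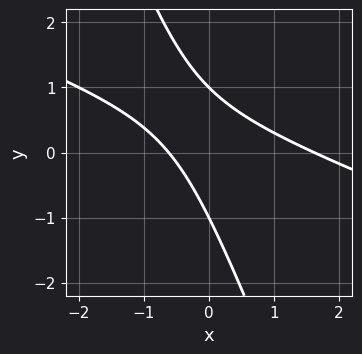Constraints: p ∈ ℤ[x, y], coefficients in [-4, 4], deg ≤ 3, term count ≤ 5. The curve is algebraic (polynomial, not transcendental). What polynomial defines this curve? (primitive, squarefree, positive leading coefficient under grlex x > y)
x^2 + 3*x*y + y^2 - x - 1

(a) deg p = 2.
(b) Against the integer gridlines: among the integer gridlines, it crosses the y-axis at y ∈ {-1, 1}.
(c) Putting this together gives p.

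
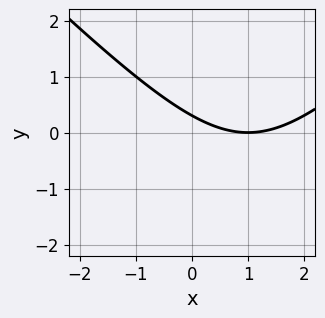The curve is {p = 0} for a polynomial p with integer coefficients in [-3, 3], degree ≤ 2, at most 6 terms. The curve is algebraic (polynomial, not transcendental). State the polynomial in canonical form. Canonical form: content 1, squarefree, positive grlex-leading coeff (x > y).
Degree: a generic line meets the curve in up to 2 points, so deg p = 2.
Checking where it meets the axes: it crosses the x-axis at the gridline x = 1.
Fitting integer coefficients to these (and the overall shape) gives p.

x^2 - y^2 - 2*x - 3*y + 1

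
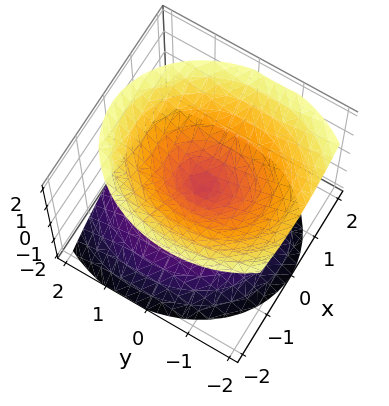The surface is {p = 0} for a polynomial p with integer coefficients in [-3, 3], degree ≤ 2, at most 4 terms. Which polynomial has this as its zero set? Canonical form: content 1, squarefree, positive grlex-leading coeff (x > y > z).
(a) I count 2 distinct pieces. They look like related sheets of one shape, so recover p as a whole.
(b) Degree: no degree-1 surface has this shape, so deg p = 2.
(c) From the axis intercepts and sections: one y-axis crossing is at y = 0; one z-axis crossing is at z = 0.
(d) Putting this together gives p.

3*x^2 + 2*y^2 + y*z - 3*z^2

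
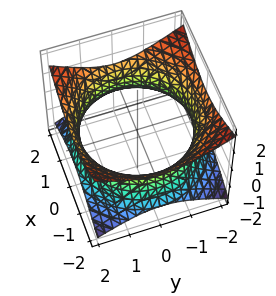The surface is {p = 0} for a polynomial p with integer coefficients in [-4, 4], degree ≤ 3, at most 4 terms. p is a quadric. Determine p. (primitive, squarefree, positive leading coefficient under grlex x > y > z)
x^2 + y^2 - 2*z^2 - 3

(a) Degree: one connected sheet with a waist; a quadric, so deg p = 2.
(b) Symmetry: the surface is invariant under rotation about z: p = q(x² + y², z); the z ↦ −z reflection is a symmetry, so z appears only in even powers.
(c) Observable constraints: a circular section at z = 0 has radius between 1 and 2; it misses every integer gridline on the z-axis.
(d) Solving for integer coefficients yields p as stated.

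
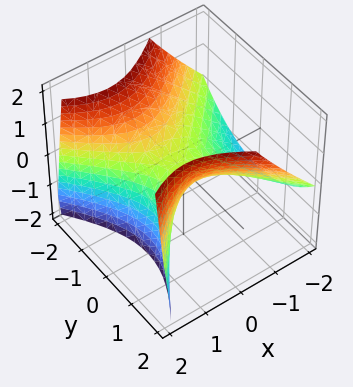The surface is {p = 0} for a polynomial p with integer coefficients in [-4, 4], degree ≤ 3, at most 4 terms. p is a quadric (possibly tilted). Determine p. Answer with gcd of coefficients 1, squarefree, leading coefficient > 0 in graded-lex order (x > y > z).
2*x^2 - 2*x*z - 2*y^2 + 3*z

deg p = 2. A generic line meets the surface in up to 2 points.
From the visible intercepts: it crosses the x-axis at the gridline x = 0; it crosses the z-axis at the gridline z = 0.
These observations pin down the coefficients.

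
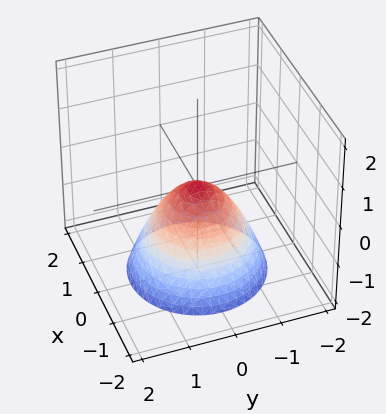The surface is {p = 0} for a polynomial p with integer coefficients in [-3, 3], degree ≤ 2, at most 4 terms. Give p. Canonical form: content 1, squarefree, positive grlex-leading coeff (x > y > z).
First, deg p = 2. A single bowl opening along one axis; a quadric.
Then, by symmetry, the z-axis is an axis of rotation, so x and y enter only as x² + y².
Then, from the visible intercepts: one x-axis crossing is at x = 0; it crosses the z-axis at the gridline z = 0.
Finally, the integer polynomial consistent with all of this is the stated p.

x^2 + y^2 + z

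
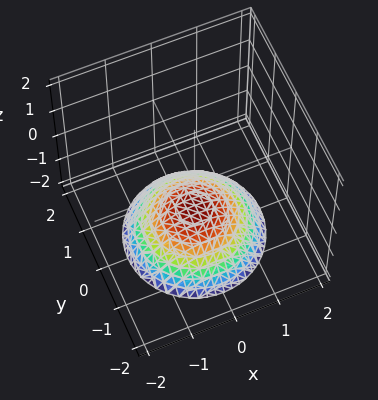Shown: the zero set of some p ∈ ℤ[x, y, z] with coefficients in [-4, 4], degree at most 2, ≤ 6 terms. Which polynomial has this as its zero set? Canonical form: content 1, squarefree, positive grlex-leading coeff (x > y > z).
1. deg p = 2. No degree-1 surface has this shape.
2. Symmetries: the z-axis is an axis of rotation, so x and y enter only as x² + y².
3. Observable constraints: it misses every integer gridline on the x-axis; it meets the z-axis at z = -1 (among the integer gridlines); the surface avoids every integer y-axis point in the box; a circular section at z = -2 has radius between 1 and 2.
4. Together with the visible shape, these determine p as stated.

x^2 + y^2 + 2*z + 2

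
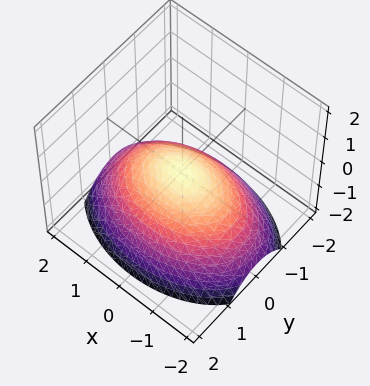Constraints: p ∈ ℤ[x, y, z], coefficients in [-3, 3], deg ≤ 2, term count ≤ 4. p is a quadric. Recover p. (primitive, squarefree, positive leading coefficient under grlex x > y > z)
deg p = 2. A paraboloid; a quadric.
Symmetries: the y ↦ −y reflection is a symmetry, so y appears only in even powers; the x ↦ −x reflection is a symmetry, so x appears only in even powers.
Observable constraints: it meets the y-axis at y = 0 (among the integer gridlines); it crosses the z-axis at the gridline z = 0; one x-axis crossing is at x = 0.
Putting this together gives p.

x^2 + 2*y^2 + 3*z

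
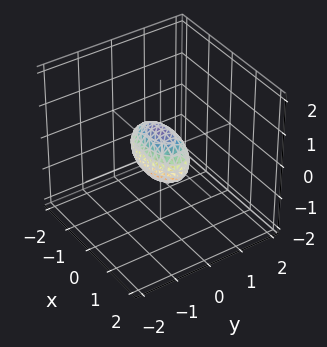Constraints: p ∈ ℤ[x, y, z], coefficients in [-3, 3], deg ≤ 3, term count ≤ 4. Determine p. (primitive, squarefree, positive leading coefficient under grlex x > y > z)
First, degree: bounded and convex; a quadric, so deg p = 2.
Then, symmetries: the z ↦ −z reflection is a symmetry, so z appears only in even powers; the y ↦ −y reflection is a symmetry, so y appears only in even powers; it's symmetric under x → −x, forcing even powers of x.
Next, against the integer gridlines: among the integer gridlines, it crosses the x-axis at x ∈ {-1, 1}.
Finally, matching integer coefficients to the picture gives p.

x^2 + 3*y^2 + 2*z^2 - 1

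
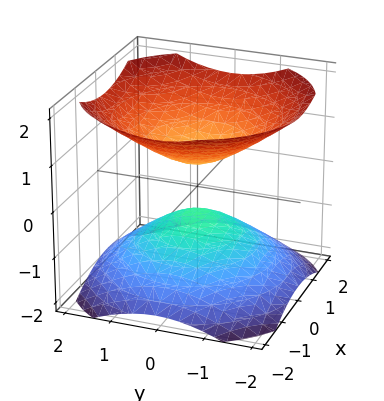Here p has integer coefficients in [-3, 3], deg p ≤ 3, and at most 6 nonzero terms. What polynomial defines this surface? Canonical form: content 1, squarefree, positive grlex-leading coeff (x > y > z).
First, I count 2 distinct pieces. They look like related sheets of one shape, so recover p as a whole.
Next, the degree is 2 — two sheets facing apart; a quadric.
Then, symmetries: it's symmetric under z → −z, forcing even powers of z; the surface is invariant under rotation about z: p = q(x² + y², z).
Then, from the visible intercepts: a circular section at z = 1 has radius exactly 1; no x-intercept at any integer in the box.
Finally, these observations pin down the coefficients.

2*x^2 + 2*y^2 - 3*z^2 + 1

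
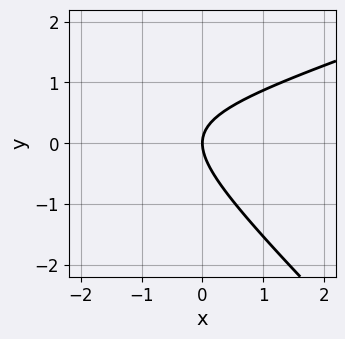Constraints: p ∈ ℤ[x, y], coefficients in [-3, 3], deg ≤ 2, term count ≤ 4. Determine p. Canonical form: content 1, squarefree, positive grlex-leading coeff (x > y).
x^2 - 2*x*y - 3*y^2 + 3*x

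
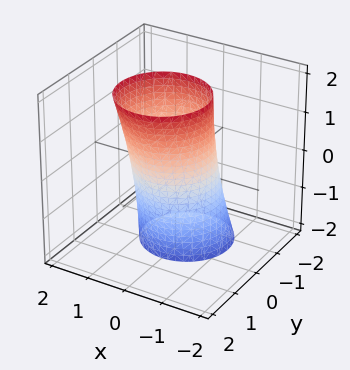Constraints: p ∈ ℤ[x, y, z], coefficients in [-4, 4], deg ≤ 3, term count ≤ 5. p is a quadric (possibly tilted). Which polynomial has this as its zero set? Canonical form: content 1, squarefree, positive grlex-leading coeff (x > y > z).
2*x^2 + 2*y^2 - y*z - 2

The degree is 2 — a generic line meets the surface in up to 2 points.
Against the integer gridlines: among the integer gridlines, it crosses the x-axis at x ∈ {-1, 1}; among the integer gridlines, it crosses the y-axis at y ∈ {-1, 1}.
Matching integer coefficients to the picture gives p.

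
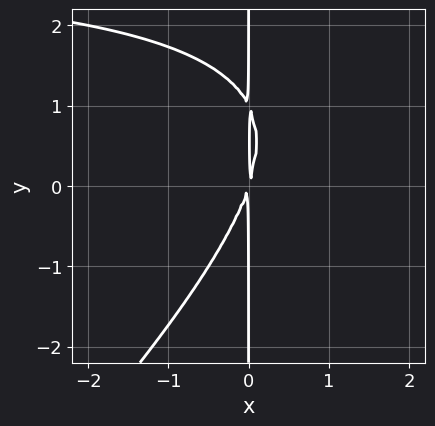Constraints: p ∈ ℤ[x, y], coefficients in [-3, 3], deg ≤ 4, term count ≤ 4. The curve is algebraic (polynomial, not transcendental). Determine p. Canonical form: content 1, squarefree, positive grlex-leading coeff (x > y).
The degree is 3 — the shape is more complex than any degree-2 curve.
Reading off the gridlines: the visible y-axis segment lies entirely on the curve.
These observations pin down the coefficients.

x^2*y - x*y^2 - 3*x^2 + x*y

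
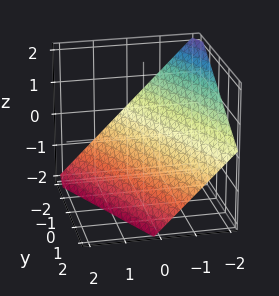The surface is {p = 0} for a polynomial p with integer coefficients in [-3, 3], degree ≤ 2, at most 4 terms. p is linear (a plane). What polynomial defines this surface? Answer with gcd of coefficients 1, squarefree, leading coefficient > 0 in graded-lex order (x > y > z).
2*x + y + 2*z + 2

(a) Degree: the surface is flat (a plane), so deg p = 1.
(b) From the visible intercepts: one y-axis crossing is at y = -2; it meets the x-axis at x = -1 (among the integer gridlines).
(c) These observations pin down the coefficients. Check: (0, 0, -1) on the z-axis lies on the surface, and p(0, 0, -1) = 0. ✓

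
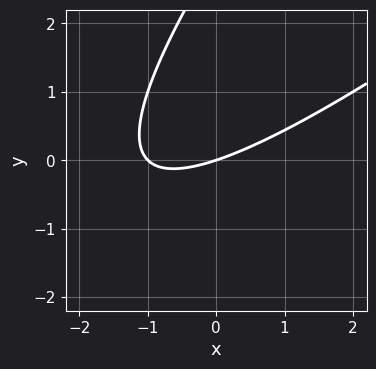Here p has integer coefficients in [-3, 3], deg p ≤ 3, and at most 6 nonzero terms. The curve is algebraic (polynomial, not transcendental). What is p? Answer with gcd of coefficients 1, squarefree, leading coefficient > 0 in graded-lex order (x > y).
Degree: the shape is more complex than any degree-1 curve, so deg p = 2.
From the axis intercepts and sections: one y-axis crossing is at y = 0; the x-axis gridline crossings are at x ∈ {-1, 0}.
Putting this together gives p.

x^2 - 2*x*y + y^2 + x - 3*y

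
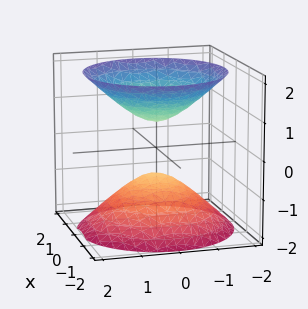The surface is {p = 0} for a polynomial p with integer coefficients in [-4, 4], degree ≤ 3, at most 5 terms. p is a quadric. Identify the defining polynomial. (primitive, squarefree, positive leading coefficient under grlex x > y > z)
1. The picture has 2 separate pieces. Treating them together as one polynomial.
2. deg p = 2. Two sheets facing apart; a quadric.
3. Symmetries: rotational symmetry about the z-axis ⇒ p depends on x, y only through x² + y²; it's symmetric under z → −z, forcing even powers of z.
4. From the axis intercepts and sections: the surface avoids every integer y-axis point in the box; a circular section at z = 1 has radius between 0 and 1.
5. The integer polynomial consistent with all of this is the stated p.

2*x^2 + 2*y^2 - 2*z^2 + 1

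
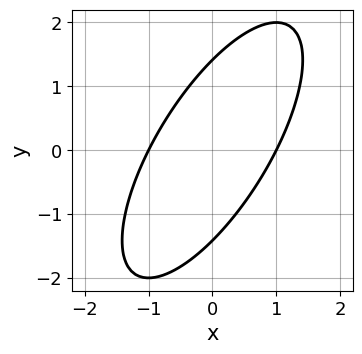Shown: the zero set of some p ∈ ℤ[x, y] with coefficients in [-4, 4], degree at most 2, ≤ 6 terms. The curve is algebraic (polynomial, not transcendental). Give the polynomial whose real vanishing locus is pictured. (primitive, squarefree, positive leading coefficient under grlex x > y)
2*x^2 - 2*x*y + y^2 - 2

(a) Degree: the shape is more complex than any degree-1 curve, so deg p = 2.
(b) Observable constraints: the x-axis gridline crossings are at x ∈ {-1, 1}.
(c) Assembling these constraints gives the stated polynomial.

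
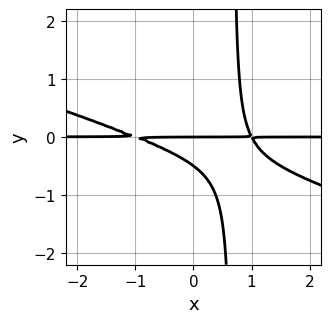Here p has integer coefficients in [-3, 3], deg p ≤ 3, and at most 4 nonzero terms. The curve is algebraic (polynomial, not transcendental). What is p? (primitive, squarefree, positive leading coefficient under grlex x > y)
x^2*y + 3*x*y^2 - 2*y^2 - y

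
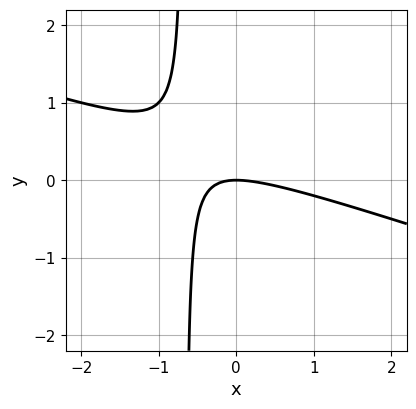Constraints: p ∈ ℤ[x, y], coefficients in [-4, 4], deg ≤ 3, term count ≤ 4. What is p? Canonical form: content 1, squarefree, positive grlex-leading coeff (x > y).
x^2 + 3*x*y + 2*y

(a) Degree: the shape is more complex than any degree-1 curve, so deg p = 2.
(b) Observable constraints: it meets the x-axis at x = 0 (among the integer gridlines); it meets the y-axis at y = 0 (among the integer gridlines).
(c) Fitting integer coefficients to these (and the overall shape) gives p.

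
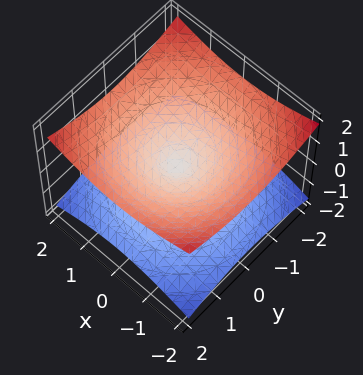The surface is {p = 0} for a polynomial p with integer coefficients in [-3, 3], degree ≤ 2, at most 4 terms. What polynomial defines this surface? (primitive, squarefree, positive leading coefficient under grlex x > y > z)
x^2 + y^2 - 3*z^2

(a) The degree is 2 — a double cone through the origin; a quadric.
(b) Symmetries: the z ↦ −z reflection is a symmetry, so z appears only in even powers; every cross-section ⟂ z is a circle, so x, y appear only via x² + y².
(c) From the axis intercepts and sections: it meets the z-axis at z = 0 (among the integer gridlines); one y-axis crossing is at y = 0.
(d) The integer polynomial consistent with all of this is the stated p.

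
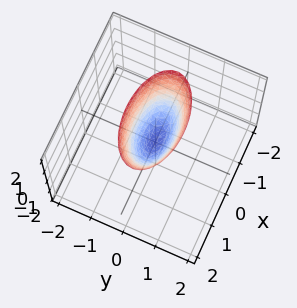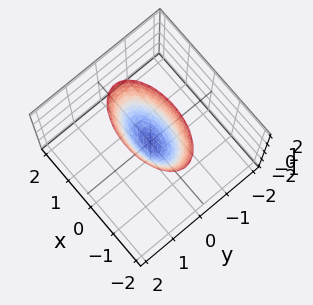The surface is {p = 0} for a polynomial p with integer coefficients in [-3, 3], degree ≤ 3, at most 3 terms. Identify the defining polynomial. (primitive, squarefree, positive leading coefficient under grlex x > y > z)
(a) The degree is 2 — a paraboloid; a quadric.
(b) Symmetries: mirror symmetry y ↦ −y ⇒ only even powers of y; mirror symmetry x ↦ −x ⇒ only even powers of x.
(c) Checking where it meets the axes: it meets the x-axis at x = 0 (among the integer gridlines); it meets the z-axis at z = 0 (among the integer gridlines); it meets the y-axis at y = 0 (among the integer gridlines).
(d) Fitting integer coefficients to these (and the overall shape) gives p.

x^2 + 3*y^2 - z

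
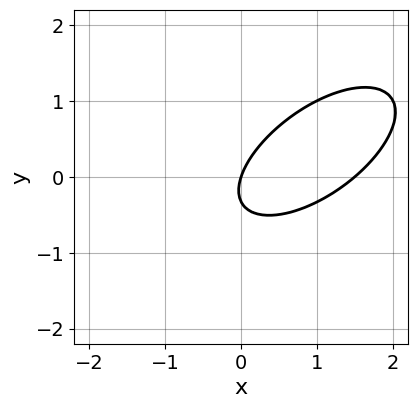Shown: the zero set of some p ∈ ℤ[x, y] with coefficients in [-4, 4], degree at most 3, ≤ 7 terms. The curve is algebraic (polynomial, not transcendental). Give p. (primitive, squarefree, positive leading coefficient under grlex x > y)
1. deg p = 2.
2. Against the integer gridlines: one y-axis crossing is at y = 0; it meets the x-axis at x = 0 (among the integer gridlines).
3. Solving for integer coefficients yields p as stated.

2*x^2 - 3*x*y + 3*y^2 - 3*x + y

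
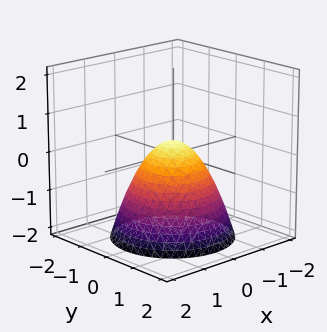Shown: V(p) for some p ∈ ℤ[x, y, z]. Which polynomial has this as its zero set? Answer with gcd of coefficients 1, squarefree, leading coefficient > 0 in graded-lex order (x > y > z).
The degree is 2 — a generic line meets the surface in up to 2 points.
Symmetry: the z-axis is an axis of rotation, so x and y enter only as x² + y².
Observable constraints: a circular section at z = -1 has radius between 1 and 2.
Assembling these constraints gives the stated polynomial.

3*x^2 + 3*y^2 + 3*z - 1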